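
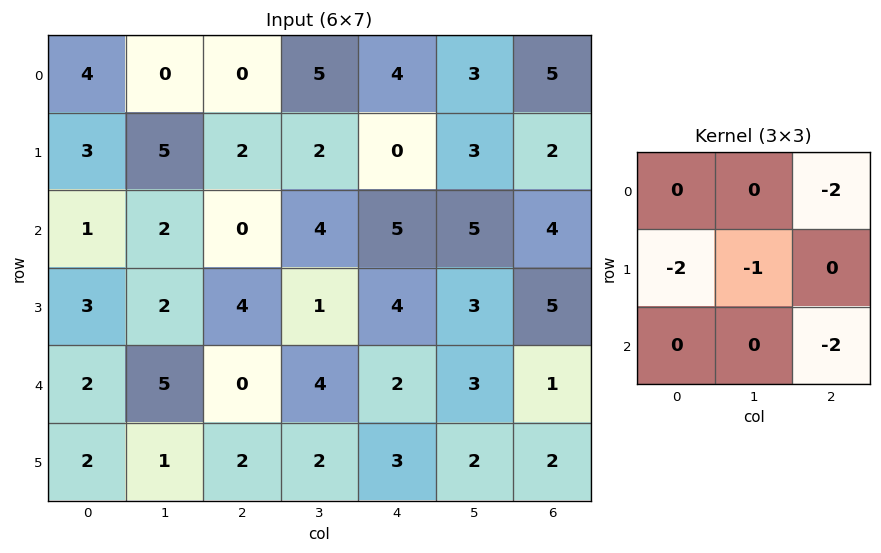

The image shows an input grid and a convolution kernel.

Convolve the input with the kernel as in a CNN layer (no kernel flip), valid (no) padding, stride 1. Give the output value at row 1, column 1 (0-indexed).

-10

The receptive field on the input at this output position is [5 2 2 / 2 0 4 / 2 4 1]. Elementwise product with the kernel and sum: 2·-2 + 2·-2 + 0·-1 + 1·-2.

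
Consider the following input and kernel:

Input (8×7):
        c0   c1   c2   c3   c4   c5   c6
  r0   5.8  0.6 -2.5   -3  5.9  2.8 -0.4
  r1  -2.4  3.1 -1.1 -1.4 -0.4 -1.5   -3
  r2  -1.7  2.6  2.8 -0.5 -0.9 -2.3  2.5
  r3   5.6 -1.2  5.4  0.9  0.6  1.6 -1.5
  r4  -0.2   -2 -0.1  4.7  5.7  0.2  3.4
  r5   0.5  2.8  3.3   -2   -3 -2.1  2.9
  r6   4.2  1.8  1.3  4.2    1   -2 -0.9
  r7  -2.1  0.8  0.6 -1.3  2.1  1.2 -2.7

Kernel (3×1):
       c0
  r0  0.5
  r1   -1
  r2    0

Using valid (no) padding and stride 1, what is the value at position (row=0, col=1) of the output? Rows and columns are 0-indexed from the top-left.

-2.8

The receptive field on the input at this output position is [0.6 / 3.1 / 2.6]. Elementwise product with the kernel and sum: 0.6·0.5 + 3.1·-1.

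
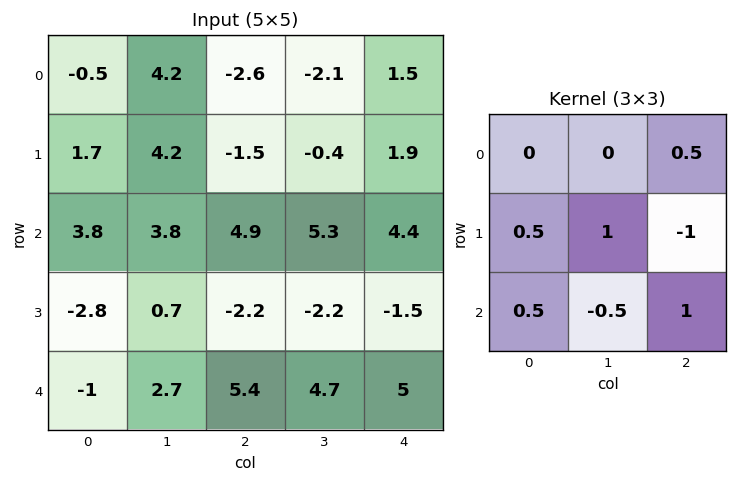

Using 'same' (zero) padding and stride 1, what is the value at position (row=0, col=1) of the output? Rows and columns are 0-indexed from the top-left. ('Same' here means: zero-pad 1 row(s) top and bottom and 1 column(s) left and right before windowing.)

The receptive field on the zero-padded input at this output position is [0 0 0 / -0.5 4.2 -2.6 / 1.7 4.2 -1.5]. Elementwise product with the kernel and sum: 0·0.5 + -0.5·0.5 + 4.2·1 + -2.6·-1 + 1.7·0.5 + 4.2·-0.5 + -1.5·1.

3.8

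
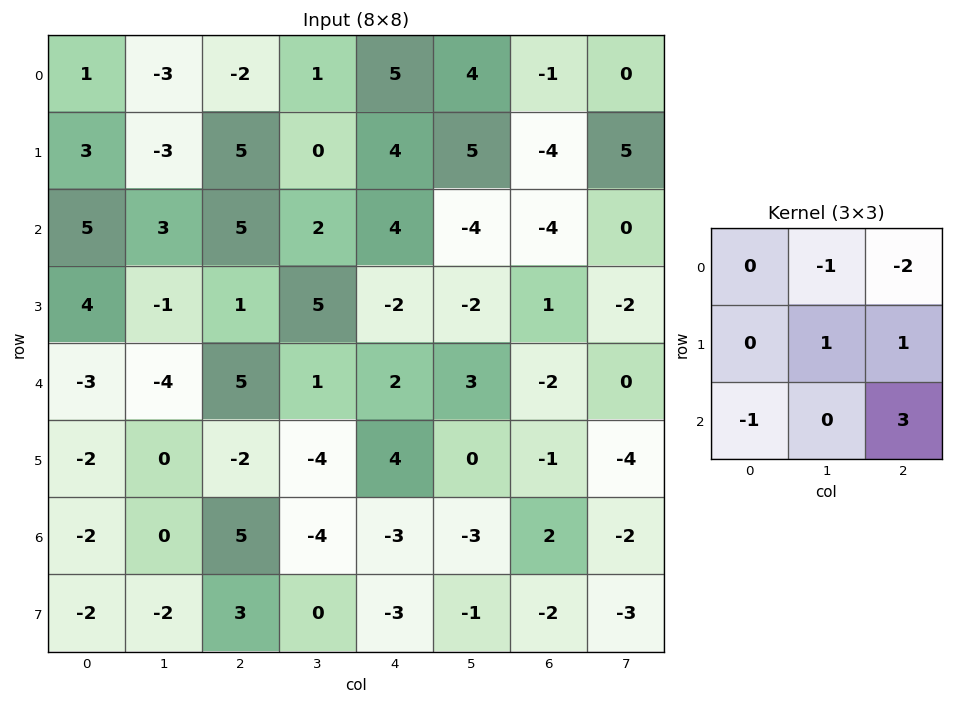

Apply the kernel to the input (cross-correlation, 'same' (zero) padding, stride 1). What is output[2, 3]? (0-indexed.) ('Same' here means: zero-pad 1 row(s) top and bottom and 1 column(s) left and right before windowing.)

-9

The receptive field on the zero-padded input at this output position is [5 0 4 / 5 2 4 / 1 5 -2]. Elementwise product with the kernel and sum: 0·-1 + 4·-2 + 2·1 + 4·1 + 1·-1 + -2·3.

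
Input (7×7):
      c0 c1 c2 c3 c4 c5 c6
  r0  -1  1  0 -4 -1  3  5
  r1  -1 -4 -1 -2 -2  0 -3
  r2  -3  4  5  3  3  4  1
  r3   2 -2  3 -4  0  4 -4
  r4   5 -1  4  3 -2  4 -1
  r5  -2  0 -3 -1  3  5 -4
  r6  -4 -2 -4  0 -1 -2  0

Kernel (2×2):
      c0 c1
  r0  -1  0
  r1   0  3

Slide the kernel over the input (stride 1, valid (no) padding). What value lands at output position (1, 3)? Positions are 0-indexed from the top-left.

11

The receptive field on the input at this output position is [-2 -2 / 3 3]. Elementwise product with the kernel and sum: -2·-1 + 3·3.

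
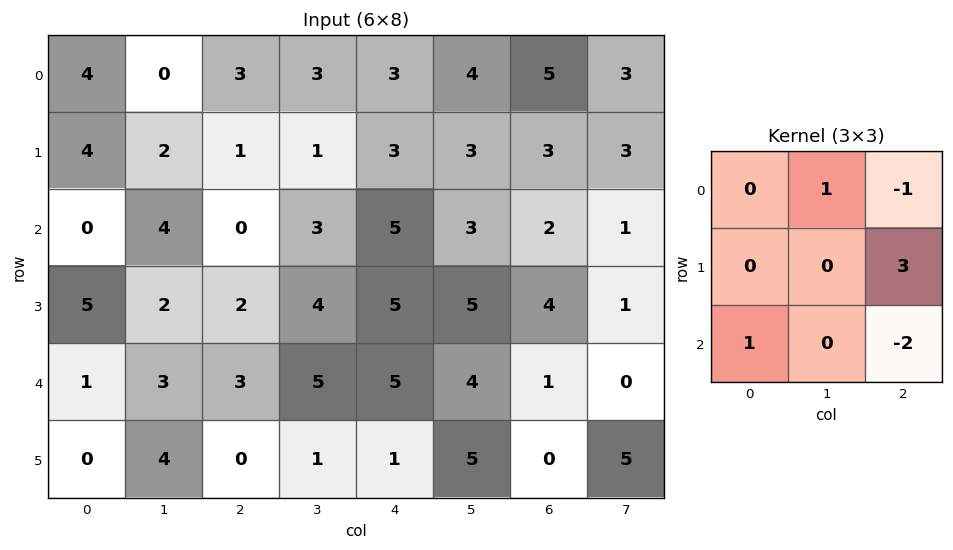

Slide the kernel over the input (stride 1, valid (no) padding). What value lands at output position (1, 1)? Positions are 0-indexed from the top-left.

The receptive field on the input at this output position is [2 1 1 / 4 0 3 / 2 2 4]. Elementwise product with the kernel and sum: 1·1 + 1·-1 + 3·3 + 2·1 + 4·-2.

3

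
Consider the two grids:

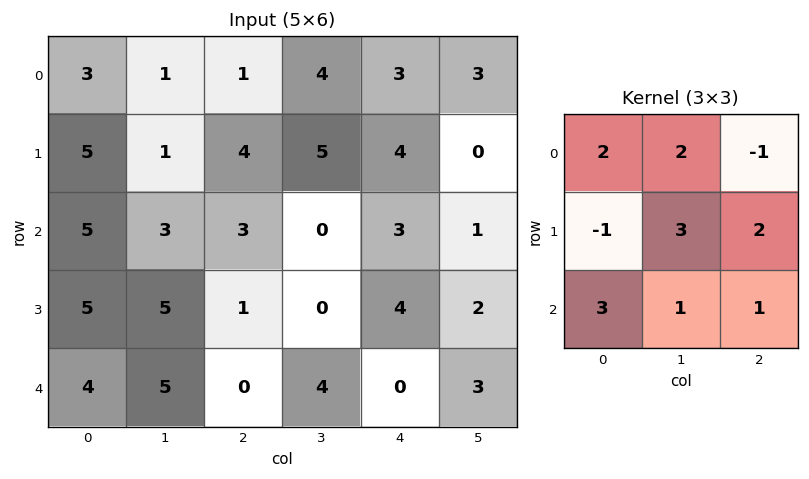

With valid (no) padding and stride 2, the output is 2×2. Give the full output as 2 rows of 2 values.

34 38
42 14

Output[0,0]: The receptive field on the input at this output position is [3 1 1 / 5 1 4 / 5 3 3]. Elementwise product with the kernel and sum: 3·2 + 1·2 + 1·-1 + 5·-1 + 1·3 + 4·2 + 5·3 + 3·1 + 3·1.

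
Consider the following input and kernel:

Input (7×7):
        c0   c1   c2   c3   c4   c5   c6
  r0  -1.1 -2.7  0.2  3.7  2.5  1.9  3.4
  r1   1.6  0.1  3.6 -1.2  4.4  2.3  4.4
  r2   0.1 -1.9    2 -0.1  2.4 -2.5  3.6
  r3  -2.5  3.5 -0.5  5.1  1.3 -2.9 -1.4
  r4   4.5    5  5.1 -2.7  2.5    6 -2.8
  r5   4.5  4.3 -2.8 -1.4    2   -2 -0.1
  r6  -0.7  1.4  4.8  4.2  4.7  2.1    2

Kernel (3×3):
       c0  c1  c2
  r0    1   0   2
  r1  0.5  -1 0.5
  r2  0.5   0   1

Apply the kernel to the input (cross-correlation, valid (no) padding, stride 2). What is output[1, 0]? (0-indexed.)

The receptive field on the input at this output position is [0.1 -1.9 2 / -2.5 3.5 -0.5 / 4.5 5 5.1]. Elementwise product with the kernel and sum: 0.1·1 + 2·2 + -2.5·0.5 + 3.5·-1 + -0.5·0.5 + 4.5·0.5 + 5.1·1.

6.45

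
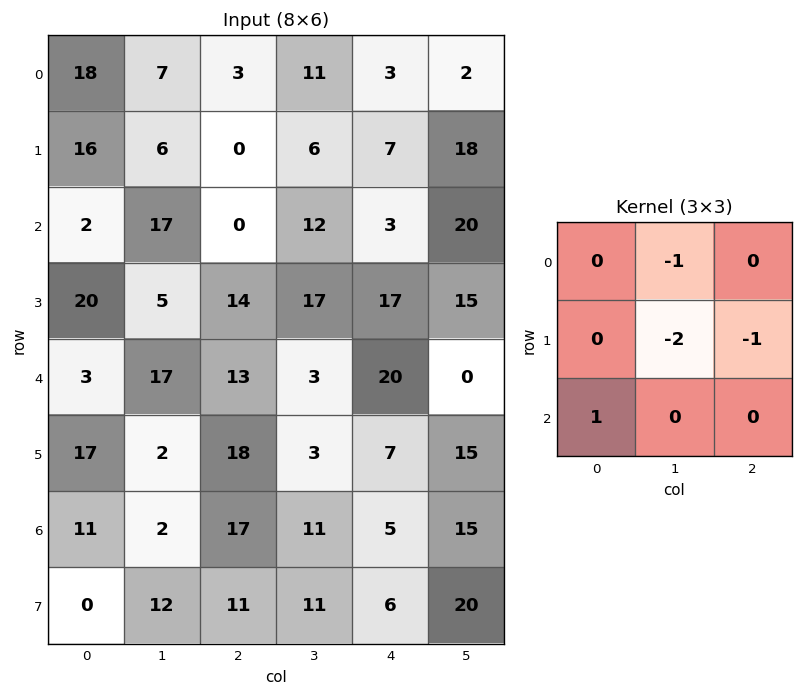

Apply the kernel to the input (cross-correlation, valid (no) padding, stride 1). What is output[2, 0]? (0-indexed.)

-38

The receptive field on the input at this output position is [2 17 0 / 20 5 14 / 3 17 13]. Elementwise product with the kernel and sum: 17·-1 + 5·-2 + 14·-1 + 3·1.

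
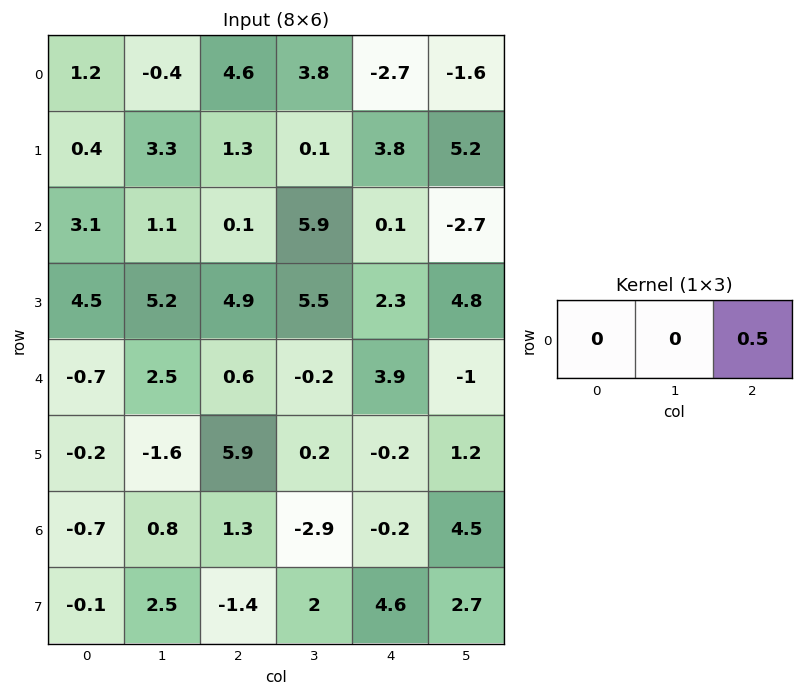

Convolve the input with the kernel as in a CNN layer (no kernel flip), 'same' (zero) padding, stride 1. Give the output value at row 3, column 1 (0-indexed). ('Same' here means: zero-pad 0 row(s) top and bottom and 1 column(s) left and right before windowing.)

The receptive field on the zero-padded input at this output position is [4.5 5.2 4.9]. Elementwise product with the kernel and sum: 4.9·0.5.

2.45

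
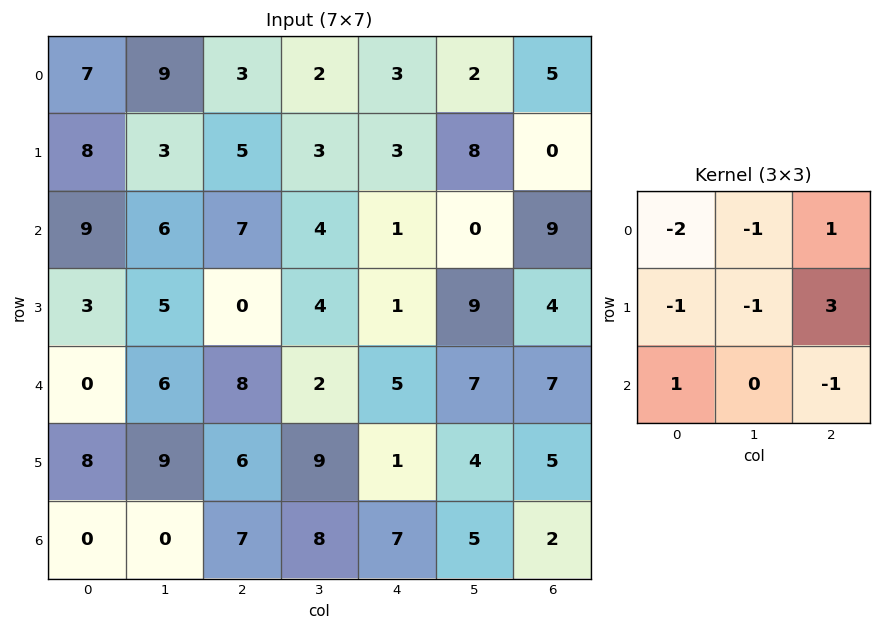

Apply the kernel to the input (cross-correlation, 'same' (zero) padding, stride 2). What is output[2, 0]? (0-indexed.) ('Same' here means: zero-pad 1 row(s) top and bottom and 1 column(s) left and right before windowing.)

The receptive field on the zero-padded input at this output position is [0 3 5 / 0 0 6 / 0 8 9]. Elementwise product with the kernel and sum: 0·-2 + 3·-1 + 5·1 + 0·-1 + 0·-1 + 6·3 + 0·1 + 9·-1.

11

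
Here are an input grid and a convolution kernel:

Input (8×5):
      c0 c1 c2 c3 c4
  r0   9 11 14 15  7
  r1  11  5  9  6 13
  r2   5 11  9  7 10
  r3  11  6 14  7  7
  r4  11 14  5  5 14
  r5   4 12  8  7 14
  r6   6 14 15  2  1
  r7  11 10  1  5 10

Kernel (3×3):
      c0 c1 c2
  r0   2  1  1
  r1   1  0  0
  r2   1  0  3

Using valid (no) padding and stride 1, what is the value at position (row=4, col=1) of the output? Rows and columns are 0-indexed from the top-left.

The receptive field on the input at this output position is [14 5 5 / 12 8 7 / 14 15 2]. Elementwise product with the kernel and sum: 14·2 + 5·1 + 5·1 + 12·1 + 14·1 + 2·3.

70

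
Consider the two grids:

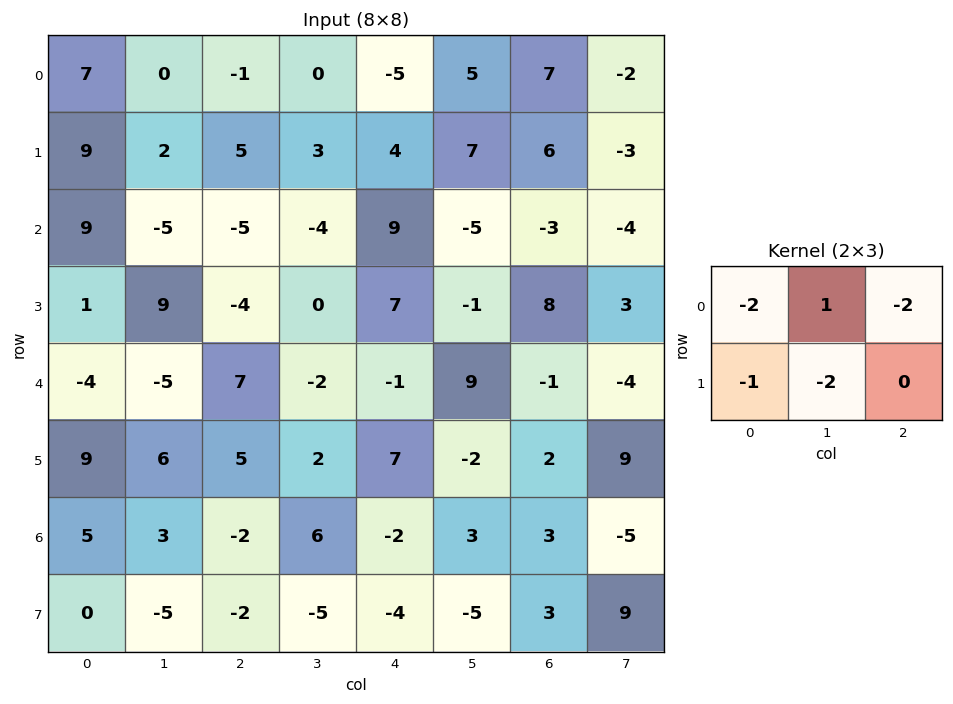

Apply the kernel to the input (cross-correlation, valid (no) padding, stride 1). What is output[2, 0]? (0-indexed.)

-32

The receptive field on the input at this output position is [9 -5 -5 / 1 9 -4]. Elementwise product with the kernel and sum: 9·-2 + -5·1 + -5·-2 + 1·-1 + 9·-2.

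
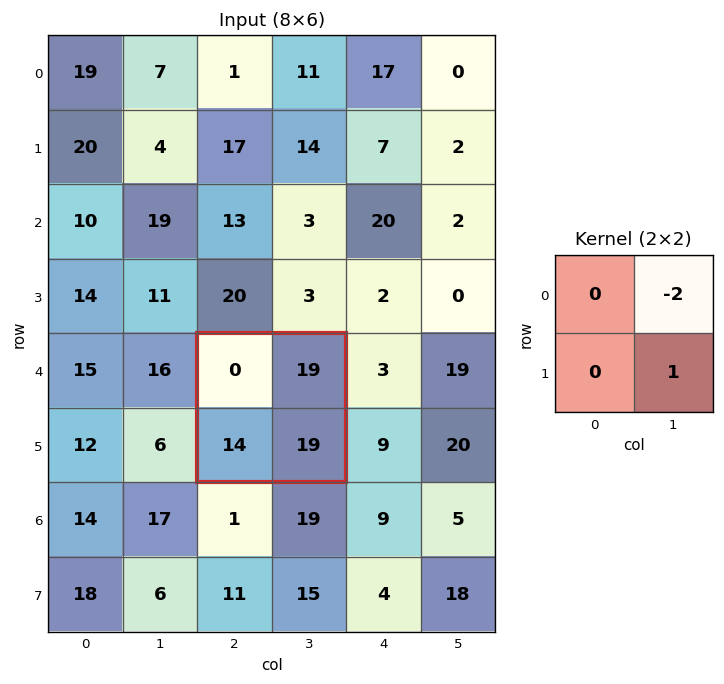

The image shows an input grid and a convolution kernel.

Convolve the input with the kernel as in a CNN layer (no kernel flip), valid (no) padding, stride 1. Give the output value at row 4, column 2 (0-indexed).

-19

The receptive field on the input at this output position is [0 19 / 14 19]. Elementwise product with the kernel and sum: 19·-2 + 19·1.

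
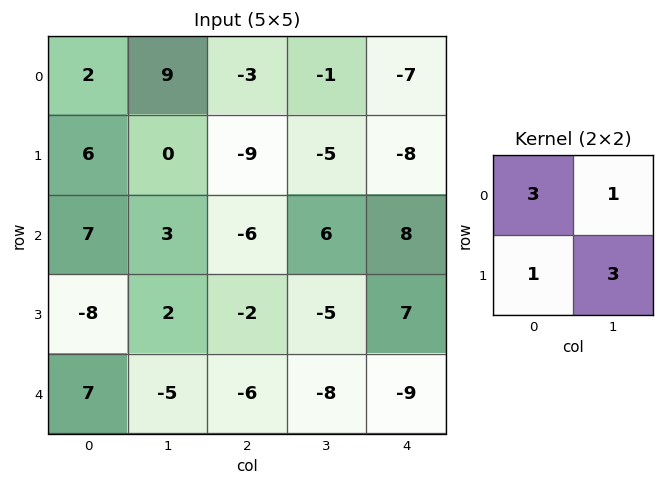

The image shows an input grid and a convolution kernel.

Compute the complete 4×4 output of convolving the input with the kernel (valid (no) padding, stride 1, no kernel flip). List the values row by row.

Output[0,0]: The receptive field on the input at this output position is [2 9 / 6 0]. Elementwise product with the kernel and sum: 2·3 + 9·1 + 6·1 + 0·3.

21 -3 -34 -39
34 -24 -20 7
22 -1 -29 42
-30 -19 -41 -43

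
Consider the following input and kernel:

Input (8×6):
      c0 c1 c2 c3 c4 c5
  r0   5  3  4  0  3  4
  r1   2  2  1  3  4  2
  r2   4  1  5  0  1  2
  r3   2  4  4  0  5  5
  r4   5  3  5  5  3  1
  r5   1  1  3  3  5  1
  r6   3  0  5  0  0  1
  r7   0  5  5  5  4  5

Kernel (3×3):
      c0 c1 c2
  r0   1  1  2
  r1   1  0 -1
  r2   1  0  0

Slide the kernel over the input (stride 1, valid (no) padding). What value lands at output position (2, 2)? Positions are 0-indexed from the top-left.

11

The receptive field on the input at this output position is [5 0 1 / 4 0 5 / 5 5 3]. Elementwise product with the kernel and sum: 5·1 + 0·1 + 1·2 + 4·1 + 5·-1 + 5·1.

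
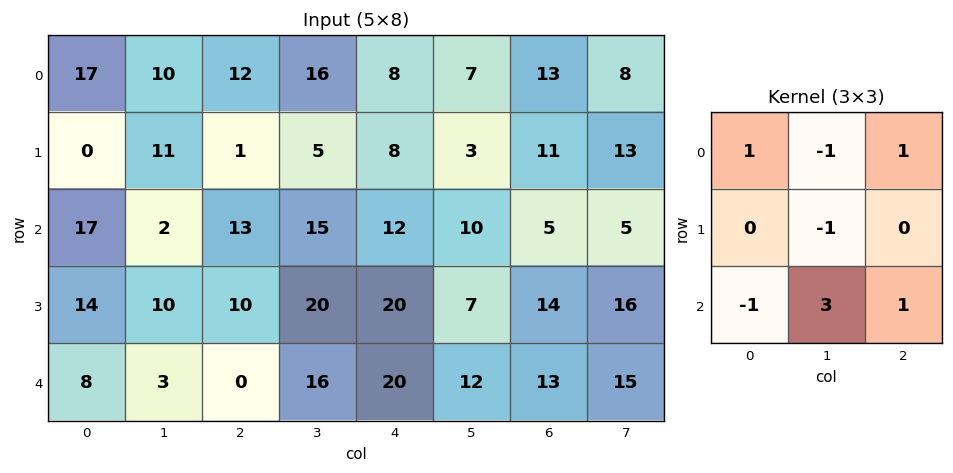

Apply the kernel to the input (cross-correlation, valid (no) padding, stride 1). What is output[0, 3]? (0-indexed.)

38

The receptive field on the input at this output position is [16 8 7 / 5 8 3 / 15 12 10]. Elementwise product with the kernel and sum: 16·1 + 8·-1 + 7·1 + 8·-1 + 15·-1 + 12·3 + 10·1.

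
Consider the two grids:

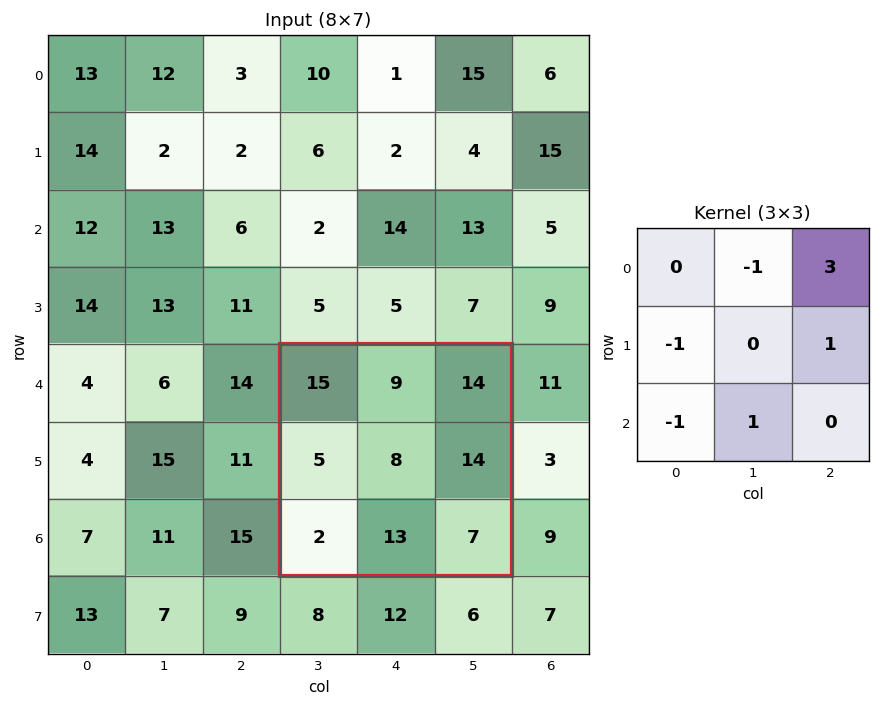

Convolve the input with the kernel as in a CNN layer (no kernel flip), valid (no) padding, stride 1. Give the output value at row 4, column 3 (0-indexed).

53

The receptive field on the input at this output position is [15 9 14 / 5 8 14 / 2 13 7]. Elementwise product with the kernel and sum: 9·-1 + 14·3 + 5·-1 + 14·1 + 2·-1 + 13·1.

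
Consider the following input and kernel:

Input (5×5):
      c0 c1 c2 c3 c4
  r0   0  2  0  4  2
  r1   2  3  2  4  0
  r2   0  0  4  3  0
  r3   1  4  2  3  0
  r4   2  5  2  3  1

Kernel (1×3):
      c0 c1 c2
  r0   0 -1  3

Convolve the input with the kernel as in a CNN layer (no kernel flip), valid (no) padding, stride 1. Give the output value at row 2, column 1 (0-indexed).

5

The receptive field on the input at this output position is [0 4 3]. Elementwise product with the kernel and sum: 4·-1 + 3·3.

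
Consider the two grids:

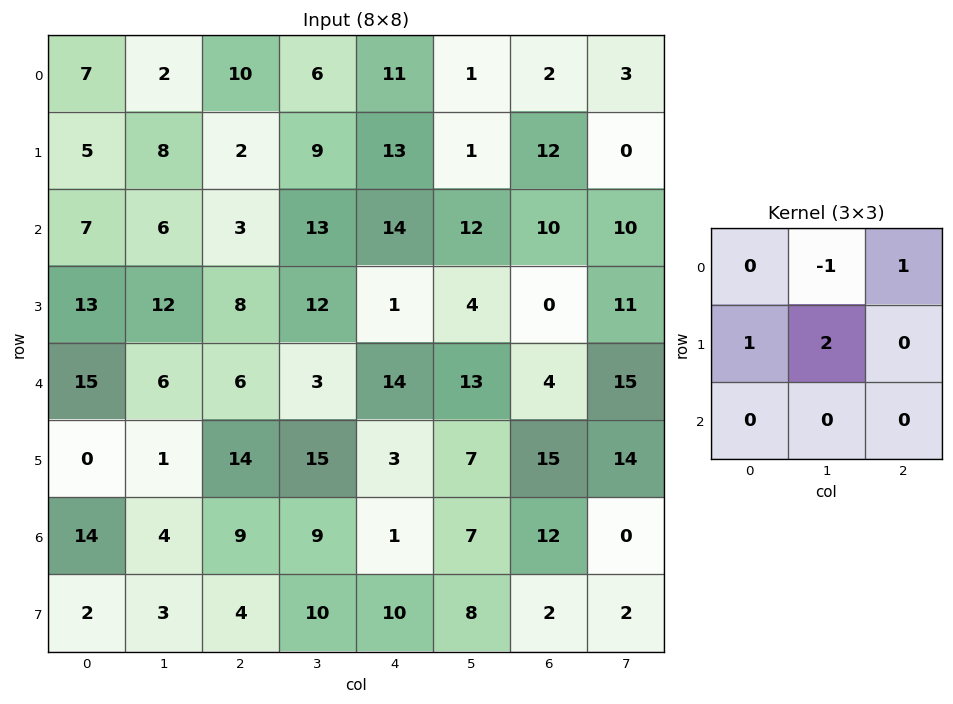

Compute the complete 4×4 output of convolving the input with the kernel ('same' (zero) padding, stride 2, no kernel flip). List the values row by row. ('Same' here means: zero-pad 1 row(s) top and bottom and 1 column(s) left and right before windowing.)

Output[0,0]: The receptive field on the zero-padded input at this output position is [0 0 0 / 0 7 2 / 0 5 8]. Elementwise product with the kernel and sum: 0·-1 + 0·1 + 0·1 + 7·2.
Output[0,1]: The receptive field on the zero-padded input at this output position is [0 0 0 / 2 10 6 / 8 2 9]. Elementwise product with the kernel and sum: 0·-1 + 0·1 + 2·1 + 10·2.

14 22 28 5
17 19 29 20
29 22 34 32
29 23 15 30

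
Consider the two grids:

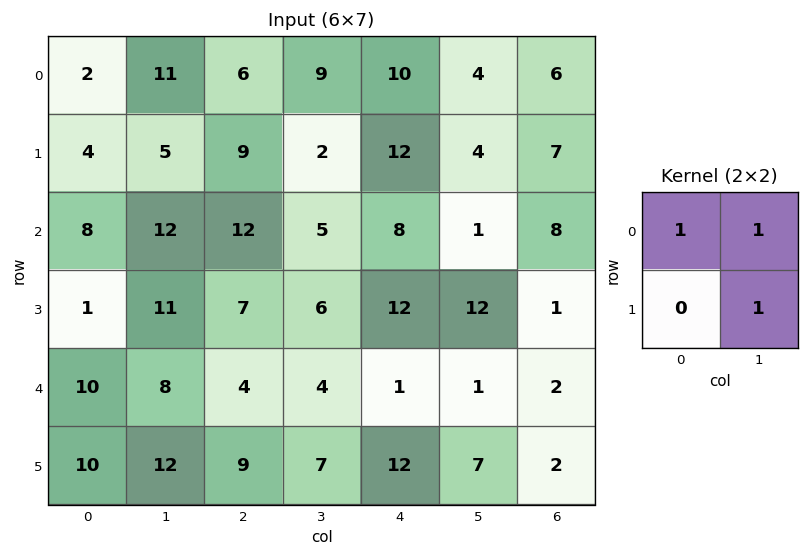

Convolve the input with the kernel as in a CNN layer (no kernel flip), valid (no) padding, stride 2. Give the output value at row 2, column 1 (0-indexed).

15

The receptive field on the input at this output position is [4 4 / 9 7]. Elementwise product with the kernel and sum: 4·1 + 4·1 + 7·1.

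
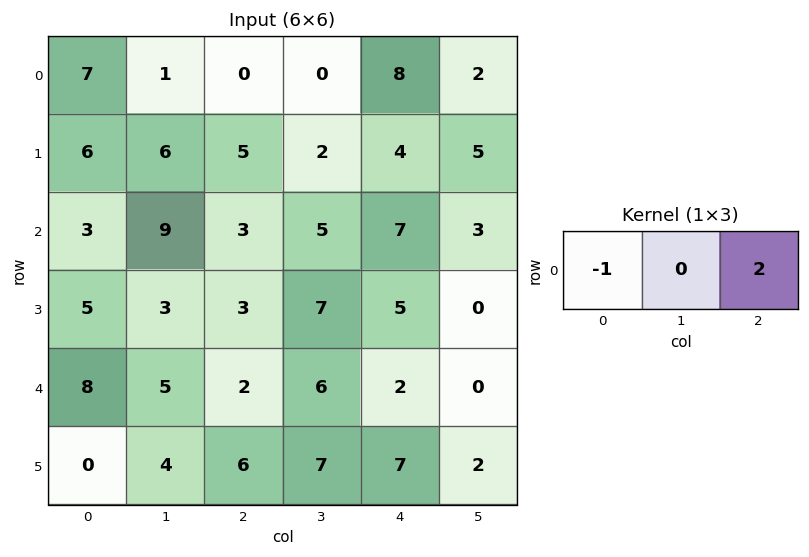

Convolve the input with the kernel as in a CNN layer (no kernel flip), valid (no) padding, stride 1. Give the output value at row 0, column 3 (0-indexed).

The receptive field on the input at this output position is [0 8 2]. Elementwise product with the kernel and sum: 0·-1 + 2·2.

4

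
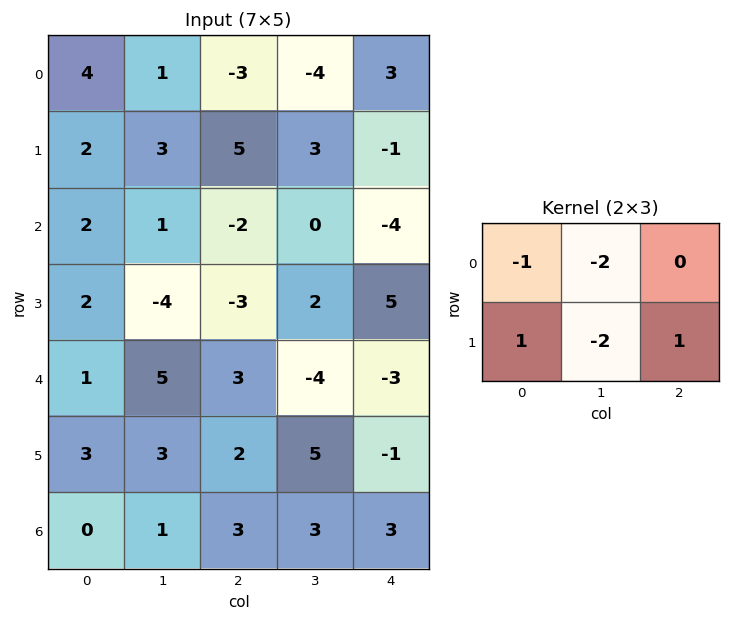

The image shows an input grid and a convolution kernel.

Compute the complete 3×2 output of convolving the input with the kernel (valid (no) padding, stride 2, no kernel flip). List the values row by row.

Output[0,0]: The receptive field on the input at this output position is [4 1 -3 / 2 3 5]. Elementwise product with the kernel and sum: 4·-1 + 1·-2 + 2·1 + 3·-2 + 5·1.

-5 9
3 0
-12 -4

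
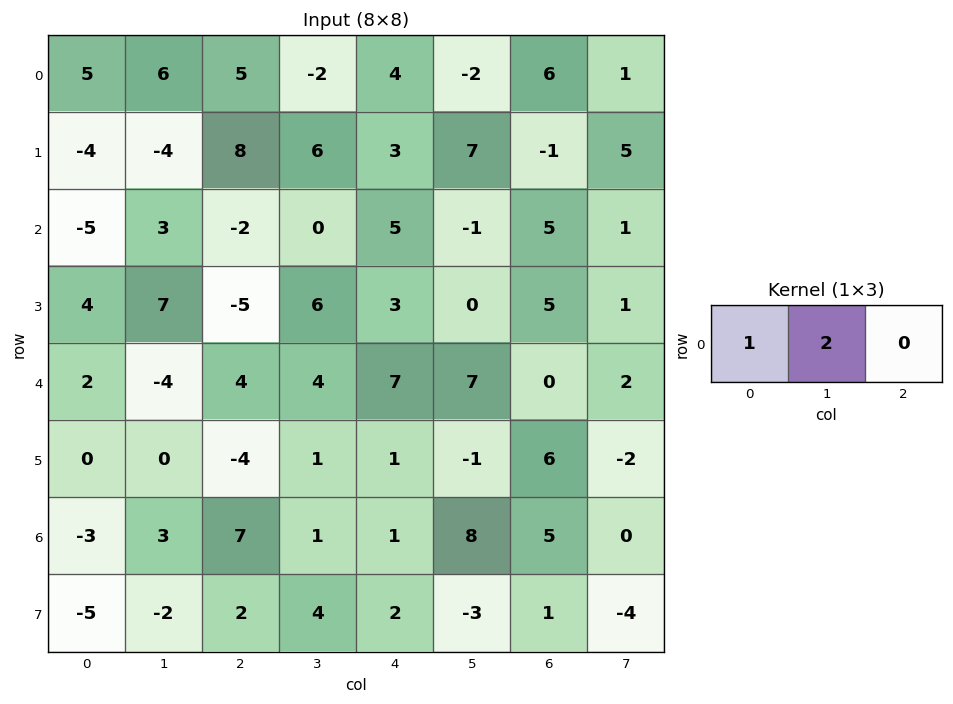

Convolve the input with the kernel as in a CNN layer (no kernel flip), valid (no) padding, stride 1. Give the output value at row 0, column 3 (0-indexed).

The receptive field on the input at this output position is [-2 4 -2]. Elementwise product with the kernel and sum: -2·1 + 4·2.

6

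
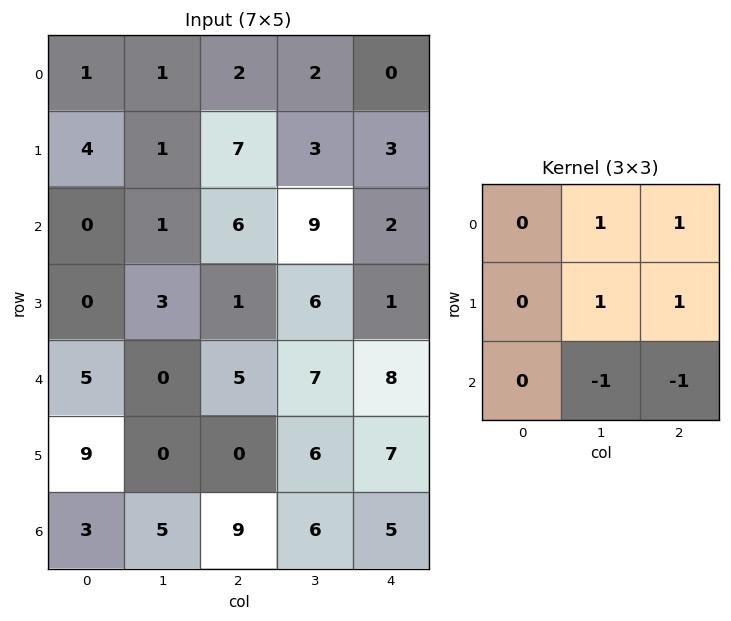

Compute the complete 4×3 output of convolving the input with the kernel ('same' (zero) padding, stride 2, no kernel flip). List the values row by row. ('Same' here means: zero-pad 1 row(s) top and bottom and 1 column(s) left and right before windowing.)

-3 -6 -3
3 18 4
-1 13 2
17 21 12

Output[0,0]: The receptive field on the zero-padded input at this output position is [0 0 0 / 0 1 1 / 0 4 1]. Elementwise product with the kernel and sum: 0·1 + 0·1 + 1·1 + 1·1 + 4·-1 + 1·-1.
Output[0,1]: The receptive field on the zero-padded input at this output position is [0 0 0 / 1 2 2 / 1 7 3]. Elementwise product with the kernel and sum: 0·1 + 0·1 + 2·1 + 2·1 + 7·-1 + 3·-1.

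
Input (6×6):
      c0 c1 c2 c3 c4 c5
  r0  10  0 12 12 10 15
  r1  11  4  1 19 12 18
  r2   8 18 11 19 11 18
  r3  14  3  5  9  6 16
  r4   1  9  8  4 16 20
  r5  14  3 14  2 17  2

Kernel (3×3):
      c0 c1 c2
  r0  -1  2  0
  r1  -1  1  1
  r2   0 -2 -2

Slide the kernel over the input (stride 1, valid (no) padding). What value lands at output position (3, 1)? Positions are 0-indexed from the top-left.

-22

The receptive field on the input at this output position is [3 5 9 / 9 8 4 / 3 14 2]. Elementwise product with the kernel and sum: 3·-1 + 5·2 + 9·-1 + 8·1 + 4·1 + 14·-2 + 2·-2.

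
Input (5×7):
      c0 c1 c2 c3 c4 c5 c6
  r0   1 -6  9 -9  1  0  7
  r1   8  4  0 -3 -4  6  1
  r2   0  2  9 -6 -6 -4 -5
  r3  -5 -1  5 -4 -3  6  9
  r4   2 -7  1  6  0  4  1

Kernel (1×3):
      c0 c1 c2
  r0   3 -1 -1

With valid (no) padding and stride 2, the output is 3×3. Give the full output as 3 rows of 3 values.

Output[0,0]: The receptive field on the input at this output position is [1 -6 9]. Elementwise product with the kernel and sum: 1·3 + -6·-1 + 9·-1.
Output[0,1]: The receptive field on the input at this output position is [9 -9 1]. Elementwise product with the kernel and sum: 9·3 + -9·-1 + 1·-1.

0 35 -4
-11 39 -9
12 -3 -5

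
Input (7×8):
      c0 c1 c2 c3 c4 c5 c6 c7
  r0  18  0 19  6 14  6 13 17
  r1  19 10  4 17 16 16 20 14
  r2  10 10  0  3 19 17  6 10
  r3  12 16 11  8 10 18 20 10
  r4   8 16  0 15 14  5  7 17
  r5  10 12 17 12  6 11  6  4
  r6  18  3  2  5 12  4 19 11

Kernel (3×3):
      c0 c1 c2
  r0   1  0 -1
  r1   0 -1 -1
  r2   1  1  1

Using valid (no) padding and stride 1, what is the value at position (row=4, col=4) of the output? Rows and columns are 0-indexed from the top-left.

The receptive field on the input at this output position is [14 5 7 / 6 11 6 / 12 4 19]. Elementwise product with the kernel and sum: 14·1 + 7·-1 + 11·-1 + 6·-1 + 12·1 + 4·1 + 19·1.

25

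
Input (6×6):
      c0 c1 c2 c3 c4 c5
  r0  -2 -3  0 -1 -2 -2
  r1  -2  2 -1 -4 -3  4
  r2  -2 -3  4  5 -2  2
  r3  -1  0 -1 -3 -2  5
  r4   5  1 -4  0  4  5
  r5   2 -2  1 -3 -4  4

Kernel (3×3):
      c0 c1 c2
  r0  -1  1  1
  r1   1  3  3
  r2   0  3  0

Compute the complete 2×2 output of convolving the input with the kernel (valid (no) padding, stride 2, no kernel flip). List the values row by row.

-9 -10
2 -17

Output[0,0]: The receptive field on the input at this output position is [-2 -3 0 / -2 2 -1 / -2 -3 4]. Elementwise product with the kernel and sum: -2·-1 + -3·1 + 0·1 + -2·1 + 2·3 + -1·3 + -3·3.
Output[0,1]: The receptive field on the input at this output position is [0 -1 -2 / -1 -4 -3 / 4 5 -2]. Elementwise product with the kernel and sum: 0·-1 + -1·1 + -2·1 + -1·1 + -4·3 + -3·3 + 5·3.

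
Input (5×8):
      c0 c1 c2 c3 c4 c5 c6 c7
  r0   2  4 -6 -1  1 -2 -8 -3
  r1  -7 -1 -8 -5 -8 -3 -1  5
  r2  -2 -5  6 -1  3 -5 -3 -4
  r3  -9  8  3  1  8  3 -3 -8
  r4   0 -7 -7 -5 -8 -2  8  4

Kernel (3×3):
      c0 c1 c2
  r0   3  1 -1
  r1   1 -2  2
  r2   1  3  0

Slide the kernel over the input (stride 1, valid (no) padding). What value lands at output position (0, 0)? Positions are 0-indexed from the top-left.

The receptive field on the input at this output position is [2 4 -6 / -7 -1 -8 / -2 -5 6]. Elementwise product with the kernel and sum: 2·3 + 4·1 + -6·-1 + -7·1 + -1·-2 + -8·2 + -2·1 + -5·3.

-22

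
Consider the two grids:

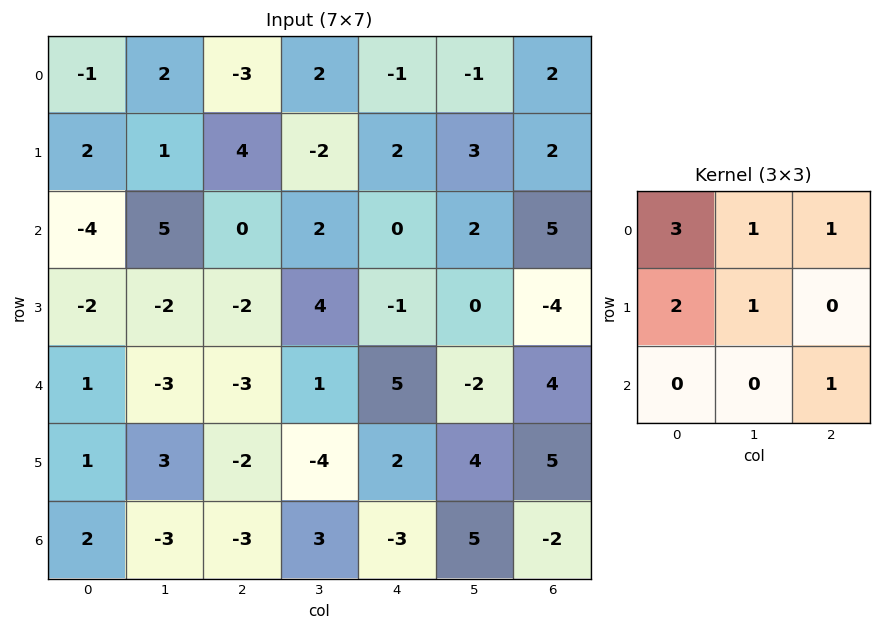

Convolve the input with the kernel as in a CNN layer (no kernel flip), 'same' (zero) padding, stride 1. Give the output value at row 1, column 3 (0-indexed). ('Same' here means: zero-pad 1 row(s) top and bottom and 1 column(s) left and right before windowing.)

The receptive field on the zero-padded input at this output position is [-3 2 -1 / 4 -2 2 / 0 2 0]. Elementwise product with the kernel and sum: -3·3 + 2·1 + -1·1 + 4·2 + -2·1 + 0·1.

-2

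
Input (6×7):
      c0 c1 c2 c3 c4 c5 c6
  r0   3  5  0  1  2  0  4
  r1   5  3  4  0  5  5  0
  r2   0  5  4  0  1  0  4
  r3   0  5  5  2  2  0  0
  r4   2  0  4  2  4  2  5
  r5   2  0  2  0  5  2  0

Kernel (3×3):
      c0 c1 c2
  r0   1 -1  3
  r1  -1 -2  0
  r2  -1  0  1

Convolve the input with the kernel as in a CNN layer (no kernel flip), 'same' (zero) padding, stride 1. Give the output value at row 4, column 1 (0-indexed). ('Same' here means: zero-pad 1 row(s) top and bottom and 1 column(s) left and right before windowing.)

8

The receptive field on the zero-padded input at this output position is [0 5 5 / 2 0 4 / 2 0 2]. Elementwise product with the kernel and sum: 0·1 + 5·-1 + 5·3 + 2·-1 + 0·-2 + 2·-1 + 2·1.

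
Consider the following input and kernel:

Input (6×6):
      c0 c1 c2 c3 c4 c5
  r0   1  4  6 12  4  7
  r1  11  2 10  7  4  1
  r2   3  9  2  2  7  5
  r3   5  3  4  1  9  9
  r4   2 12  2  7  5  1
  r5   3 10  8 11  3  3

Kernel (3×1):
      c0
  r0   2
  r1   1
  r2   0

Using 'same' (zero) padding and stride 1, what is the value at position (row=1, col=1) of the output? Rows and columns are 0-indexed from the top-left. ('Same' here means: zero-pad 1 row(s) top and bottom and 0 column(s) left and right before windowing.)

The receptive field on the zero-padded input at this output position is [4 / 2 / 9]. Elementwise product with the kernel and sum: 4·2 + 2·1.

10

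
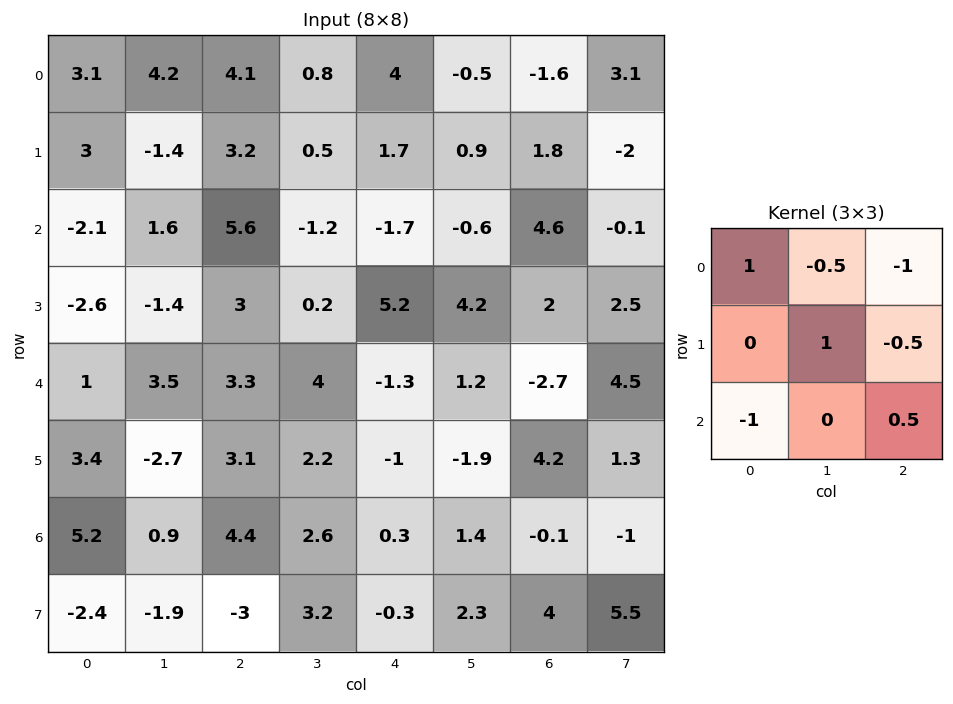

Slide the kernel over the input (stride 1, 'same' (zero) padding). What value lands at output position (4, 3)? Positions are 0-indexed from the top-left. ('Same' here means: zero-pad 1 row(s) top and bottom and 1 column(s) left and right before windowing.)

-1.25

The receptive field on the zero-padded input at this output position is [3 0.2 5.2 / 3.3 4 -1.3 / 3.1 2.2 -1]. Elementwise product with the kernel and sum: 3·1 + 0.2·-0.5 + 5.2·-1 + 4·1 + -1.3·-0.5 + 3.1·-1 + -1·0.5.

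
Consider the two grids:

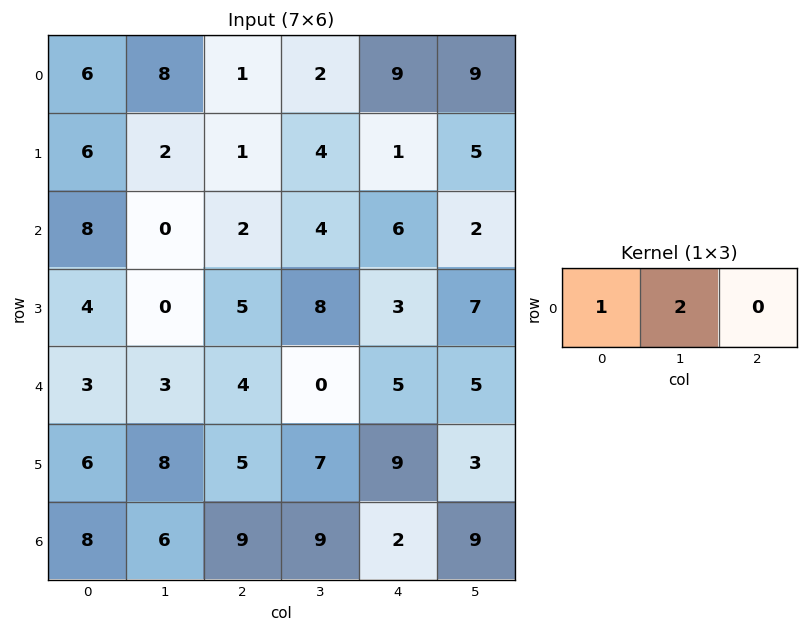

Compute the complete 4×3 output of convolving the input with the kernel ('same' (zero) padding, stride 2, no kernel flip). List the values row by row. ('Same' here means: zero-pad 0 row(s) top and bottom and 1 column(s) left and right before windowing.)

Output[0,0]: The receptive field on the zero-padded input at this output position is [0 6 8]. Elementwise product with the kernel and sum: 0·1 + 6·2.

12 10 20
16 4 16
6 11 10
16 24 13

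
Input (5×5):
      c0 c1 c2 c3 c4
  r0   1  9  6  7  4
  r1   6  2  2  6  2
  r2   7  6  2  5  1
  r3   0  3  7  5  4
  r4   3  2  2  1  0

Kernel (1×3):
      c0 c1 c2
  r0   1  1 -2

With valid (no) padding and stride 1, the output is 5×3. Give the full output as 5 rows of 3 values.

Output[0,0]: The receptive field on the input at this output position is [1 9 6]. Elementwise product with the kernel and sum: 1·1 + 9·1 + 6·-2.
Output[0,1]: The receptive field on the input at this output position is [9 6 7]. Elementwise product with the kernel and sum: 9·1 + 6·1 + 7·-2.

-2 1 5
4 -8 4
9 -2 5
-11 0 4
1 2 3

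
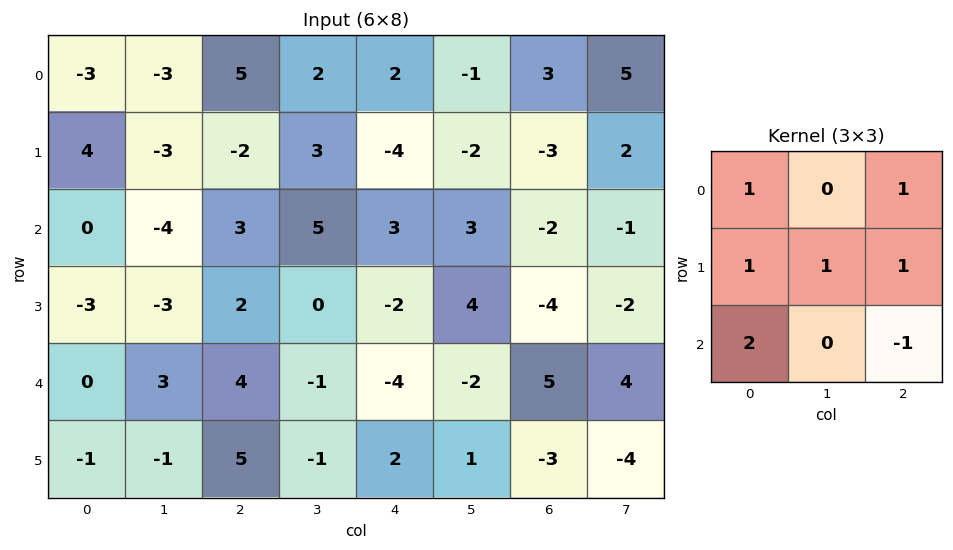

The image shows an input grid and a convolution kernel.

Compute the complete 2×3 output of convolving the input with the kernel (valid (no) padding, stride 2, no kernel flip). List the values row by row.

Output[0,0]: The receptive field on the input at this output position is [-3 -3 5 / 4 -3 -2 / 0 -4 3]. Elementwise product with the kernel and sum: -3·1 + 5·1 + 4·1 + -3·1 + -2·1 + 0·2 + 3·-1.
Output[0,1]: The receptive field on the input at this output position is [5 2 2 / -2 3 -4 / 3 5 3]. Elementwise product with the kernel and sum: 5·1 + 2·1 + -2·1 + 3·1 + -4·1 + 3·2 + 3·-1.

-2 7 4
-5 18 -14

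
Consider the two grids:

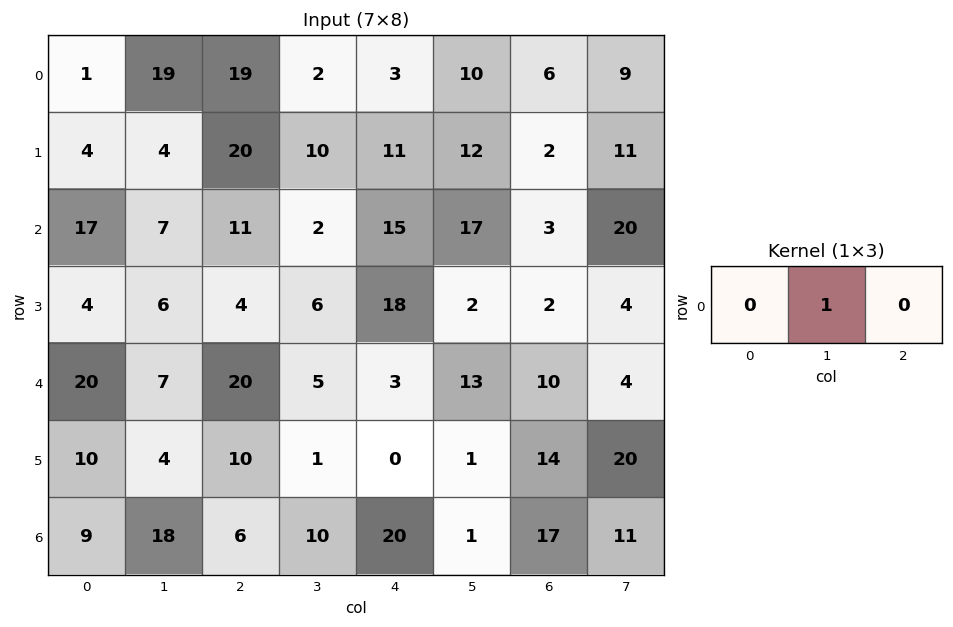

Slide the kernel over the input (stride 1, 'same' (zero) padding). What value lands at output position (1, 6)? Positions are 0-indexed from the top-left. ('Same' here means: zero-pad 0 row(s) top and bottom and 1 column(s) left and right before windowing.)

2

The receptive field on the zero-padded input at this output position is [12 2 11]. Elementwise product with the kernel and sum: 2·1.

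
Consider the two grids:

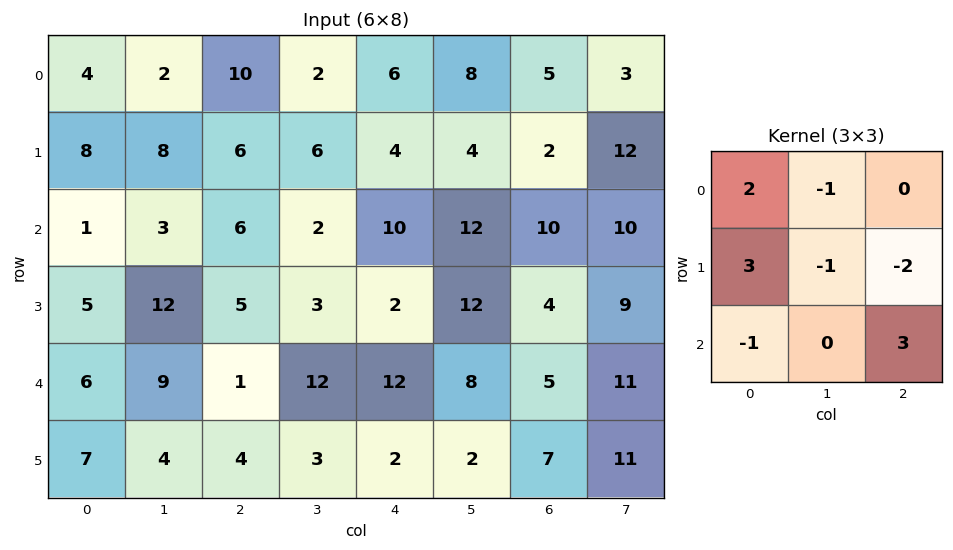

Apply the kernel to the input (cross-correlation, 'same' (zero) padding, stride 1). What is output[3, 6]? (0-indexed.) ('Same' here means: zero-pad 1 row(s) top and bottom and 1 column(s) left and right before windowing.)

The receptive field on the zero-padded input at this output position is [12 10 10 / 12 4 9 / 8 5 11]. Elementwise product with the kernel and sum: 12·2 + 10·-1 + 12·3 + 4·-1 + 9·-2 + 8·-1 + 11·3.

53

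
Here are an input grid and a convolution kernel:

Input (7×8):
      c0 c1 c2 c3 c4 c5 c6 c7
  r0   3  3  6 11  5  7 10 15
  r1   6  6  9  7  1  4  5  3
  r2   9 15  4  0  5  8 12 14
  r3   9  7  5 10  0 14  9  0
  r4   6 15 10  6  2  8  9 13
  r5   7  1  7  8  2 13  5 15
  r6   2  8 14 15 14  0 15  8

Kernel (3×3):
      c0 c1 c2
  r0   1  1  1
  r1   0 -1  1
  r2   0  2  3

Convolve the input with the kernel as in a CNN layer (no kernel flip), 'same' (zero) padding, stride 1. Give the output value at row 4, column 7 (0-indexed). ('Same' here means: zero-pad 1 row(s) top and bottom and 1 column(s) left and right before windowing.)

26

The receptive field on the zero-padded input at this output position is [9 0 0 / 9 13 0 / 5 15 0]. Elementwise product with the kernel and sum: 9·1 + 0·1 + 0·1 + 13·-1 + 0·1 + 15·2 + 0·3.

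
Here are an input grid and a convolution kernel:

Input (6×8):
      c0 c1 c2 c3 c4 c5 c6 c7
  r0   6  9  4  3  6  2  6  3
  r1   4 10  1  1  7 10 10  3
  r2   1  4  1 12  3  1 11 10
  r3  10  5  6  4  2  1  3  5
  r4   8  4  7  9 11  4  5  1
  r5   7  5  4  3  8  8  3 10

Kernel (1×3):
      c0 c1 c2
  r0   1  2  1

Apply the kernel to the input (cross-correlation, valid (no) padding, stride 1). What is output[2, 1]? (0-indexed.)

The receptive field on the input at this output position is [4 1 12]. Elementwise product with the kernel and sum: 4·1 + 1·2 + 12·1.

18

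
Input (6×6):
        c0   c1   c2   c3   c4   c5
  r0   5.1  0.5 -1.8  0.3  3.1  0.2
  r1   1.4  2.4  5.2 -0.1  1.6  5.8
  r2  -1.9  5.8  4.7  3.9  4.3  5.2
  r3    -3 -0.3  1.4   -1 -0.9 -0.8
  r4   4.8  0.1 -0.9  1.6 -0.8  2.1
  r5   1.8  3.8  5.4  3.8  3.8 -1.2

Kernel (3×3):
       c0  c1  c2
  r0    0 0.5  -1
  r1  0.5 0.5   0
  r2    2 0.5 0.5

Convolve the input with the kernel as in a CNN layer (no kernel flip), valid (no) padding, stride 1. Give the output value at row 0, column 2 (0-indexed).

The receptive field on the input at this output position is [-1.8 0.3 3.1 / 5.2 -0.1 1.6 / 4.7 3.9 4.3]. Elementwise product with the kernel and sum: 0.3·0.5 + 3.1·-1 + 5.2·0.5 + -0.1·0.5 + 4.7·2 + 3.9·0.5 + 4.3·0.5.

13.1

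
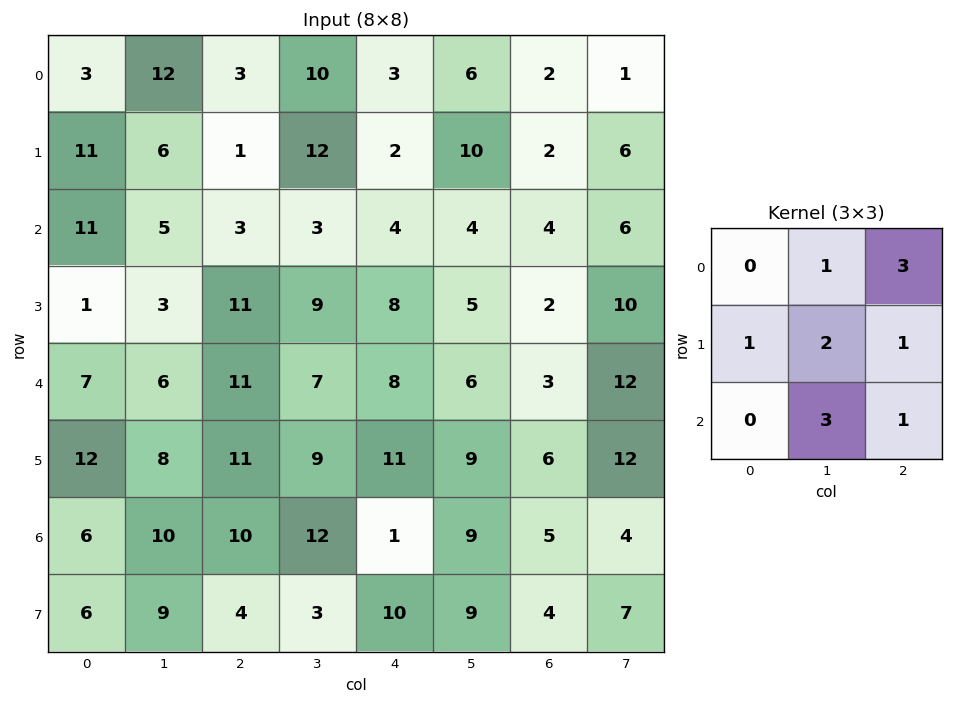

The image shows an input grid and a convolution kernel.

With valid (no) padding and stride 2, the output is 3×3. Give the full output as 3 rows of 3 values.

63 59 52
61 81 57
118 108 82

Output[0,0]: The receptive field on the input at this output position is [3 12 3 / 11 6 1 / 11 5 3]. Elementwise product with the kernel and sum: 12·1 + 3·3 + 11·1 + 6·2 + 1·1 + 5·3 + 3·1.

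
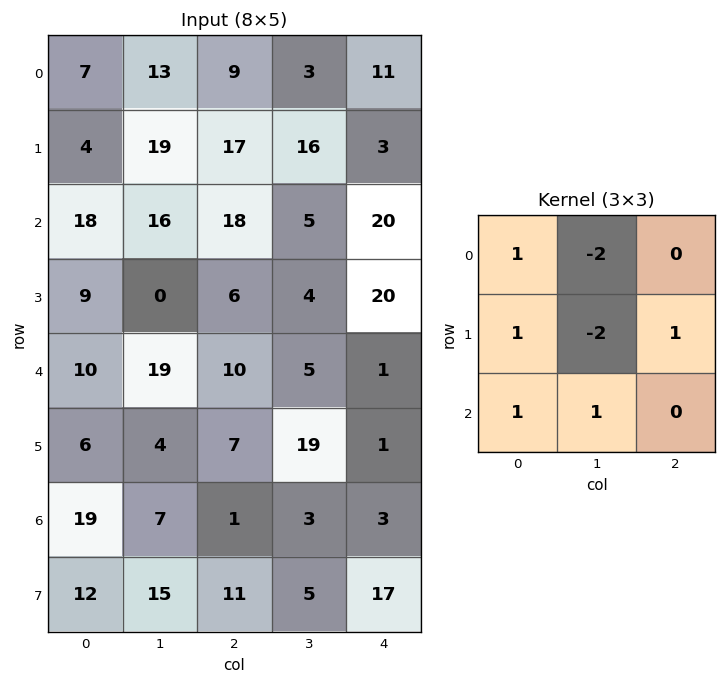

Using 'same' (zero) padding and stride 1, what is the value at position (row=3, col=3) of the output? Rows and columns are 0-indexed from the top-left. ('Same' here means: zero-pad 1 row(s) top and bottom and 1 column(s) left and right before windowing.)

The receptive field on the zero-padded input at this output position is [18 5 20 / 6 4 20 / 10 5 1]. Elementwise product with the kernel and sum: 18·1 + 5·-2 + 6·1 + 4·-2 + 20·1 + 10·1 + 5·1.

41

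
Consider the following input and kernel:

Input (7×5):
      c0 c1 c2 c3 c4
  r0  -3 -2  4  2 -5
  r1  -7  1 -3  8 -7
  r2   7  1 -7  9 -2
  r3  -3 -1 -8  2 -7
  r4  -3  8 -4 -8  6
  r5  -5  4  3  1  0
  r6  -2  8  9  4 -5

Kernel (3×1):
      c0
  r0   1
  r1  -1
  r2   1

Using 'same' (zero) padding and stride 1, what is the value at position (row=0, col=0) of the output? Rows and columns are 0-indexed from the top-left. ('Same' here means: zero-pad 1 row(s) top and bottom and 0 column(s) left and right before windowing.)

The receptive field on the zero-padded input at this output position is [0 / -3 / -7]. Elementwise product with the kernel and sum: 0·1 + -3·-1 + -7·1.

-4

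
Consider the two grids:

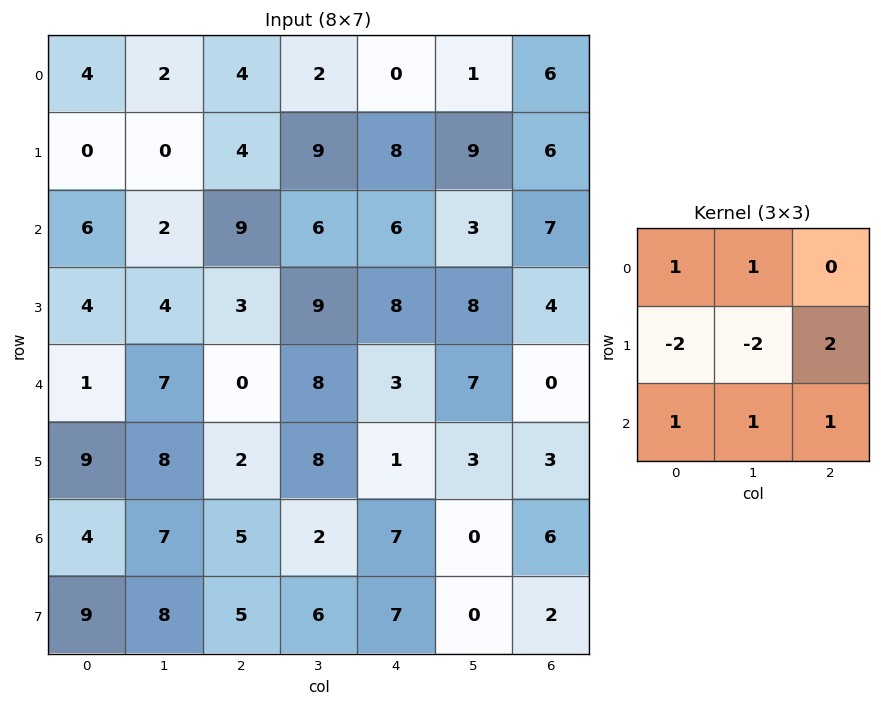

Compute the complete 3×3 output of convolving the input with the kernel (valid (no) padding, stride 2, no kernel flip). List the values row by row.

31 17 -5
6 18 -5
-6 4 21

Output[0,0]: The receptive field on the input at this output position is [4 2 4 / 0 0 4 / 6 2 9]. Elementwise product with the kernel and sum: 4·1 + 2·1 + 0·-2 + 0·-2 + 4·2 + 6·1 + 2·1 + 9·1.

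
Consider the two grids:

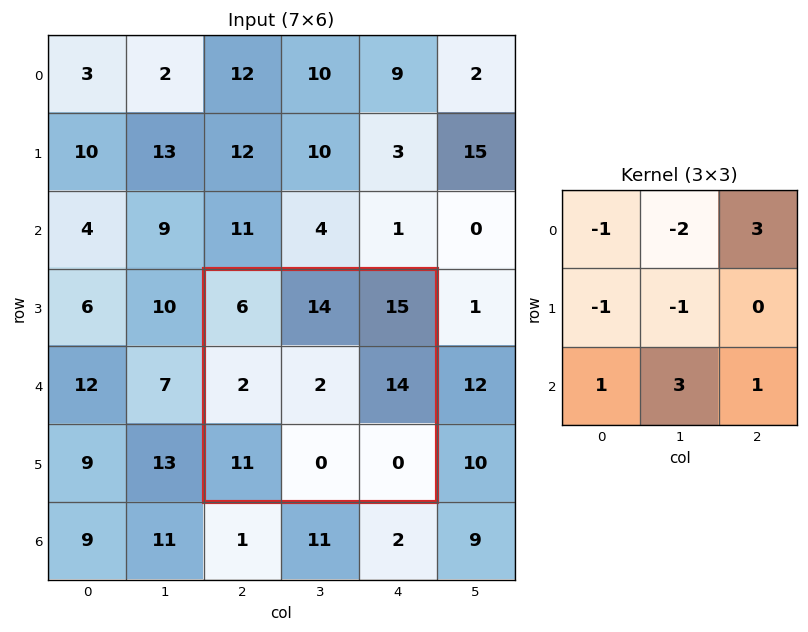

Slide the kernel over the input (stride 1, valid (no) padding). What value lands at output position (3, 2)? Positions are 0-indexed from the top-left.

The receptive field on the input at this output position is [6 14 15 / 2 2 14 / 11 0 0]. Elementwise product with the kernel and sum: 6·-1 + 14·-2 + 15·3 + 2·-1 + 2·-1 + 11·1 + 0·3 + 0·1.

18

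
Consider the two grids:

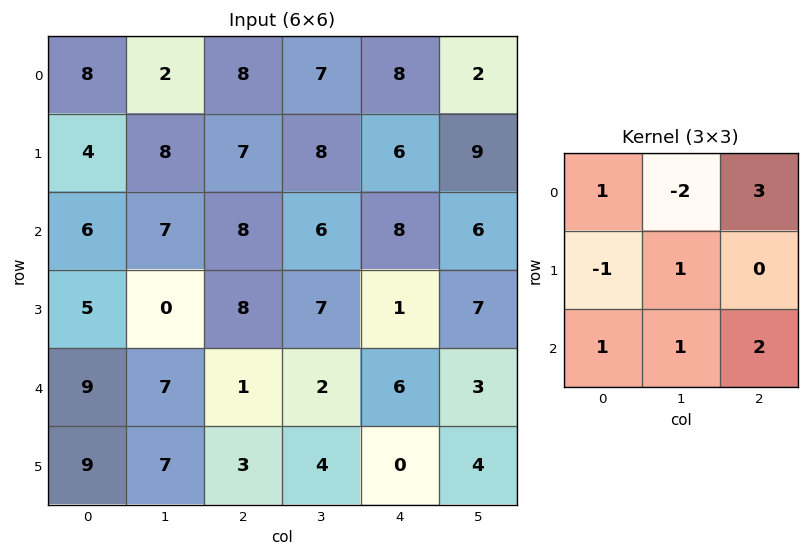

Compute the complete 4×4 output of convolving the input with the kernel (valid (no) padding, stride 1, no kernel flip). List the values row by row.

61 33 49 21
31 41 24 47
29 29 34 16
49 17 5 42

Output[0,0]: The receptive field on the input at this output position is [8 2 8 / 4 8 7 / 6 7 8]. Elementwise product with the kernel and sum: 8·1 + 2·-2 + 8·3 + 4·-1 + 8·1 + 6·1 + 7·1 + 8·2.
Output[0,1]: The receptive field on the input at this output position is [2 8 7 / 8 7 8 / 7 8 6]. Elementwise product with the kernel and sum: 2·1 + 8·-2 + 7·3 + 8·-1 + 7·1 + 7·1 + 8·1 + 6·2.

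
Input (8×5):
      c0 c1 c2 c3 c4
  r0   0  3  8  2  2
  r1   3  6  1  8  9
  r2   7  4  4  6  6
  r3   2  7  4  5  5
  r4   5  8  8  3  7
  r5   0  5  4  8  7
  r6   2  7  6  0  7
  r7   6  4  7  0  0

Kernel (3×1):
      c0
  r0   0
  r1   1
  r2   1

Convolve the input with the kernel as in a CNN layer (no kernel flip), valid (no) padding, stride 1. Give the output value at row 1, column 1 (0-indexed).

11

The receptive field on the input at this output position is [6 / 4 / 7]. Elementwise product with the kernel and sum: 4·1 + 7·1.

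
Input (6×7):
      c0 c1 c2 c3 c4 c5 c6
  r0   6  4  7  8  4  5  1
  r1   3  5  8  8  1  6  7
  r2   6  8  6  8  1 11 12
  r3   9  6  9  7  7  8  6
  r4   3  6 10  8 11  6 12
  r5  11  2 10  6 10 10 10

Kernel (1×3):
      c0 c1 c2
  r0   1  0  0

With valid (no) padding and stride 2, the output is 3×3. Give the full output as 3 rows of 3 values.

Output[0,0]: The receptive field on the input at this output position is [6 4 7]. Elementwise product with the kernel and sum: 6·1.

6 7 4
6 6 1
3 10 11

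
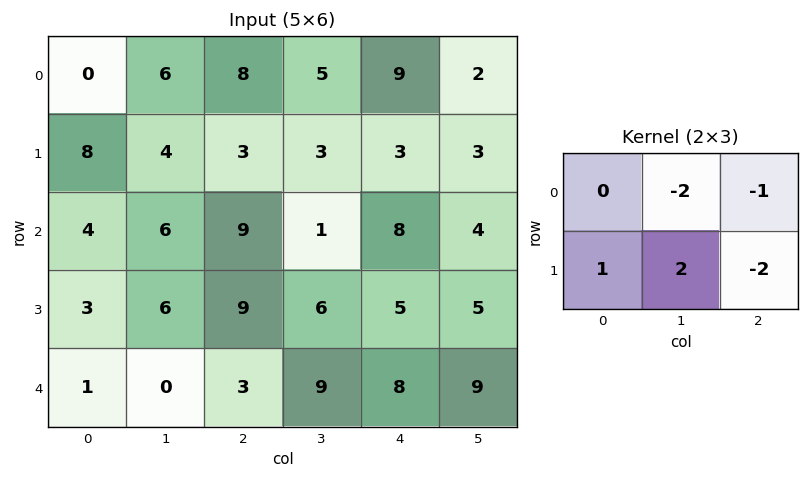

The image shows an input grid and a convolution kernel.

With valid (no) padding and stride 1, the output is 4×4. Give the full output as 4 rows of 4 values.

Output[0,0]: The receptive field on the input at this output position is [0 6 8 / 8 4 3]. Elementwise product with the kernel and sum: 6·-2 + 8·-1 + 8·1 + 4·2 + 3·-2.
Output[0,1]: The receptive field on the input at this output position is [6 8 5 / 4 3 3]. Elementwise product with the kernel and sum: 8·-2 + 5·-1 + 4·1 + 3·2 + 3·-2.

-10 -17 -16 -17
-13 13 -14 0
-24 -7 1 -14
-26 -36 -12 -8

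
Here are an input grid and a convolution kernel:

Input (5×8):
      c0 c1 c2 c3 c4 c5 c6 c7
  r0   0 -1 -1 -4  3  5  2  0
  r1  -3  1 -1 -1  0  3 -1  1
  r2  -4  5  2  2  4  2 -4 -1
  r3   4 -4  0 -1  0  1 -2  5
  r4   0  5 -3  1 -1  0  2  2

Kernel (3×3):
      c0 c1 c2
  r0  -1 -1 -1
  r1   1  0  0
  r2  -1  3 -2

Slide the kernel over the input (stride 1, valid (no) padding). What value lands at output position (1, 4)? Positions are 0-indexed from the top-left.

9

The receptive field on the input at this output position is [0 3 -1 / 4 2 -4 / 0 1 -2]. Elementwise product with the kernel and sum: 0·-1 + 3·-1 + -1·-1 + 4·1 + 0·-1 + 1·3 + -2·-2.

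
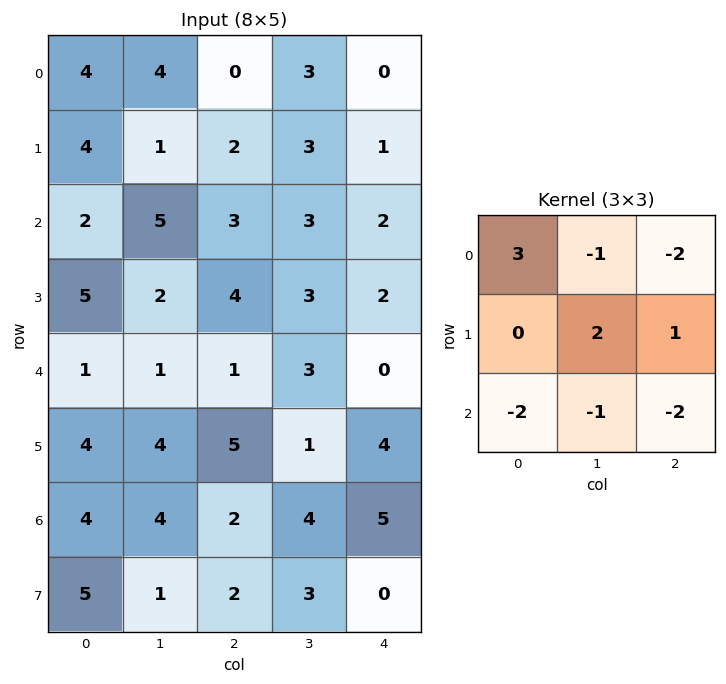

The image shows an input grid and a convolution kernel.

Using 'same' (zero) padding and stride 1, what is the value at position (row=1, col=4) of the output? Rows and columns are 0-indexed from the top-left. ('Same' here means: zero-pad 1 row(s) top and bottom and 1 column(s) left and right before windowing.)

3

The receptive field on the zero-padded input at this output position is [3 0 0 / 3 1 0 / 3 2 0]. Elementwise product with the kernel and sum: 3·3 + 0·-1 + 0·-2 + 1·2 + 0·1 + 3·-2 + 2·-1 + 0·-2.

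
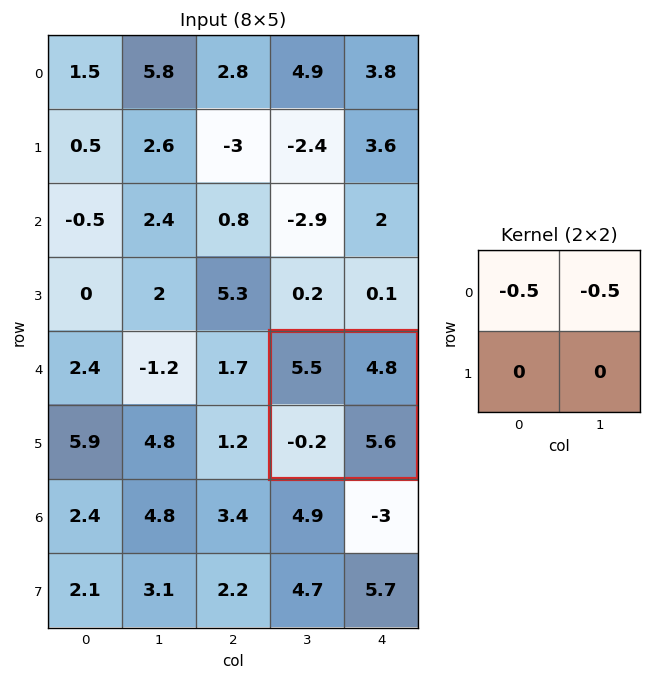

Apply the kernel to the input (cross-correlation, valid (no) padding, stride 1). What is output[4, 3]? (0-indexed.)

The receptive field on the input at this output position is [5.5 4.8 / -0.2 5.6]. Elementwise product with the kernel and sum: 5.5·-0.5 + 4.8·-0.5.

-5.15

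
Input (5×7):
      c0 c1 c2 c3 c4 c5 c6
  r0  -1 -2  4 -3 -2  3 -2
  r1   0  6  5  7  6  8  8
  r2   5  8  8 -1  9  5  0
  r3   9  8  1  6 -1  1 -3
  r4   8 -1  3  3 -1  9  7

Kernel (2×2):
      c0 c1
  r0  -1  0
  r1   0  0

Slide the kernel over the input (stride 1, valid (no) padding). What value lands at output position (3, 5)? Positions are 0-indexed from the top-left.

-1

The receptive field on the input at this output position is [1 -3 / 9 7]. Elementwise product with the kernel and sum: 1·-1.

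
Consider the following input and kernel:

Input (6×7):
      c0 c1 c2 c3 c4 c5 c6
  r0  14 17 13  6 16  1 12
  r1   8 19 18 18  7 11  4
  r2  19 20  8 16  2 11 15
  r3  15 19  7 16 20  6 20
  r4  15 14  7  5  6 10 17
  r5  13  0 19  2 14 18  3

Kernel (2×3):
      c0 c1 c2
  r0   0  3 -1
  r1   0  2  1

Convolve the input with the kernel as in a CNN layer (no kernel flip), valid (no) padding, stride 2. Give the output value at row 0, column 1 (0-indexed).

The receptive field on the input at this output position is [13 6 16 / 18 18 7]. Elementwise product with the kernel and sum: 6·3 + 16·-1 + 18·2 + 7·1.

45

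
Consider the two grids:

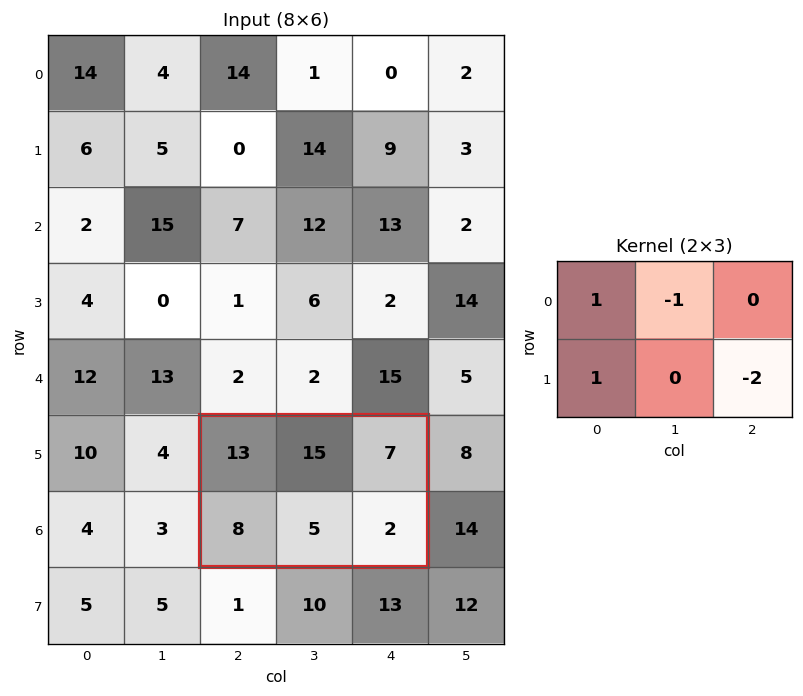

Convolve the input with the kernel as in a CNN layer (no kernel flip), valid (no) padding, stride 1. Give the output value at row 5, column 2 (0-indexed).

The receptive field on the input at this output position is [13 15 7 / 8 5 2]. Elementwise product with the kernel and sum: 13·1 + 15·-1 + 8·1 + 2·-2.

2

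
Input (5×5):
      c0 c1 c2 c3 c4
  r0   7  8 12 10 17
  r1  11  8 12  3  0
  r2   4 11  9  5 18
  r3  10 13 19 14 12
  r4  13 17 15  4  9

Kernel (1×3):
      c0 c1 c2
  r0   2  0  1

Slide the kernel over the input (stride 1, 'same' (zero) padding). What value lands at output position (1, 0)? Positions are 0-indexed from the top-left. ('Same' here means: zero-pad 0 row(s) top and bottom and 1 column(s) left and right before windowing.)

The receptive field on the zero-padded input at this output position is [0 11 8]. Elementwise product with the kernel and sum: 0·2 + 8·1.

8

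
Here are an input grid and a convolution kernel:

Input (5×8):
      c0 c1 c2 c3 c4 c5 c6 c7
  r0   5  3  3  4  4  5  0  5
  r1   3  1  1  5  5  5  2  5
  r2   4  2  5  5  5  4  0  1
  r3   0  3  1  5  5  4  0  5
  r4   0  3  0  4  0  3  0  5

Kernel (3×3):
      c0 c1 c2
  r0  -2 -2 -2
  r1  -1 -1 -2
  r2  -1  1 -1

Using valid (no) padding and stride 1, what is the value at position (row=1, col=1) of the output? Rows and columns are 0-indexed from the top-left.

The receptive field on the input at this output position is [1 1 5 / 2 5 5 / 3 1 5]. Elementwise product with the kernel and sum: 1·-2 + 1·-2 + 5·-2 + 2·-1 + 5·-1 + 5·-2 + 3·-1 + 1·1 + 5·-1.

-38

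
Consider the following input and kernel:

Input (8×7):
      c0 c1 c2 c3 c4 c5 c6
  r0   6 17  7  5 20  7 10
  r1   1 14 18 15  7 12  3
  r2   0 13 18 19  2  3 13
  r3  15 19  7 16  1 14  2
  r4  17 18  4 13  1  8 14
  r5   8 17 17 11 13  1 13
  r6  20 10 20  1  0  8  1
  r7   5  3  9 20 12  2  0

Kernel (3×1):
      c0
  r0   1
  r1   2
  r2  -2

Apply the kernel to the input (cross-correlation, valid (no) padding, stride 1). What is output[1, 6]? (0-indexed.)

The receptive field on the input at this output position is [3 / 13 / 2]. Elementwise product with the kernel and sum: 3·1 + 13·2 + 2·-2.

25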